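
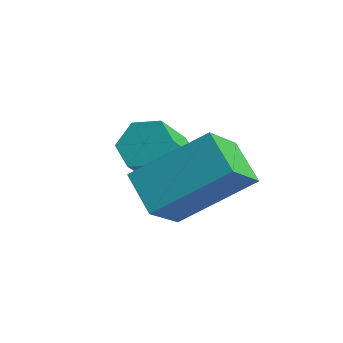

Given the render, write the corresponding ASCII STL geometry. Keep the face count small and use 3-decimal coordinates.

solid 
facet normal -0.017 0.589 -0.808
outer loop
vertex 0.015 0.699 -0.287
vertex -0.582 0.383 -0.505
vertex -0.617 0.955 -0.087
endloop
endfacet
facet normal 0.457 0.723 0.518
outer loop
vertex 0.015 0.699 -0.287
vertex -0.617 0.955 -0.087
vertex 0.039 -0.126 0.844
endloop
endfacet
facet normal 0.457 0.723 0.518
outer loop
vertex 0.039 -0.126 0.844
vertex -0.617 0.955 -0.087
vertex -0.593 0.13 1.044
endloop
endfacet
facet normal 0.017 -0.590 0.808
outer loop
vertex 0.039 -0.126 0.844
vertex -0.593 0.13 1.044
vertex -0.558 -0.443 0.625
endloop
endfacet
facet normal -0.018 0.589 -0.808
outer loop
vertex -0.617 0.955 -0.087
vertex -0.582 0.383 -0.505
vertex -1.213 0.638 -0.305
endloop
endfacet
facet normal -0.542 0.673 0.503
outer loop
vertex -0.617 0.955 -0.087
vertex -1.213 0.638 -0.305
vertex -0.593 0.13 1.044
endloop
endfacet
facet normal -0.542 0.673 0.503
outer loop
vertex -0.593 0.13 1.044
vertex -1.213 0.638 -0.305
vertex -1.19 -0.187 0.825
endloop
endfacet
facet normal 0.017 -0.590 0.808
outer loop
vertex -0.593 0.13 1.044
vertex -1.19 -0.187 0.825
vertex -0.558 -0.443 0.625
endloop
endfacet
facet normal -0.017 0.590 -0.807
outer loop
vertex -1.213 0.638 -0.305
vertex -0.582 0.383 -0.505
vertex -1.179 0.066 -0.724
endloop
endfacet
facet normal -0.999 -0.048 -0.015
outer loop
vertex -1.213 0.638 -0.305
vertex -1.179 0.066 -0.724
vertex -1.19 -0.187 0.825
endloop
endfacet
facet normal -0.999 -0.050 -0.015
outer loop
vertex -1.19 -0.187 0.825
vertex -1.179 0.066 -0.724
vertex -1.155 -0.759 0.407
endloop
endfacet
facet normal 0.017 -0.589 0.808
outer loop
vertex -1.19 -0.187 0.825
vertex -1.155 -0.759 0.407
vertex -0.558 -0.443 0.625
endloop
endfacet
facet normal -0.017 0.590 -0.808
outer loop
vertex -1.179 0.066 -0.724
vertex -0.582 0.383 -0.505
vertex -0.547 -0.19 -0.924
endloop
endfacet
facet normal -0.457 -0.723 -0.518
outer loop
vertex -1.179 0.066 -0.724
vertex -0.547 -0.19 -0.924
vertex -1.155 -0.759 0.407
endloop
endfacet
facet normal -0.457 -0.723 -0.518
outer loop
vertex -1.155 -0.759 0.407
vertex -0.547 -0.19 -0.924
vertex -0.523 -1.015 0.207
endloop
endfacet
facet normal 0.017 -0.589 0.808
outer loop
vertex -1.155 -0.759 0.407
vertex -0.523 -1.015 0.207
vertex -0.558 -0.443 0.625
endloop
endfacet
facet normal -0.017 0.590 -0.808
outer loop
vertex -0.547 -0.19 -0.924
vertex -0.582 0.383 -0.505
vertex 0.05 0.127 -0.705
endloop
endfacet
facet normal 0.542 -0.673 -0.503
outer loop
vertex -0.547 -0.19 -0.924
vertex 0.05 0.127 -0.705
vertex -0.523 -1.015 0.207
endloop
endfacet
facet normal 0.542 -0.673 -0.503
outer loop
vertex -0.523 -1.015 0.207
vertex 0.05 0.127 -0.705
vertex 0.073 -0.698 0.425
endloop
endfacet
facet normal 0.018 -0.589 0.808
outer loop
vertex -0.523 -1.015 0.207
vertex 0.073 -0.698 0.425
vertex -0.558 -0.443 0.625
endloop
endfacet
facet normal -0.017 0.589 -0.808
outer loop
vertex 0.05 0.127 -0.705
vertex -0.582 0.383 -0.505
vertex 0.015 0.699 -0.287
endloop
endfacet
facet normal 0.999 0.050 0.016
outer loop
vertex 0.05 0.127 -0.705
vertex 0.015 0.699 -0.287
vertex 0.073 -0.698 0.425
endloop
endfacet
facet normal 0.999 0.049 0.014
outer loop
vertex 0.073 -0.698 0.425
vertex 0.015 0.699 -0.287
vertex 0.039 -0.126 0.844
endloop
endfacet
facet normal 0.017 -0.590 0.807
outer loop
vertex 0.073 -0.698 0.425
vertex 0.039 -0.126 0.844
vertex -0.558 -0.443 0.625
endloop
endfacet
facet normal -0.506 -0.665 -0.549
outer loop
vertex 1.34 -2.267 0.593
vertex 0.355 -1.908 1.067
vertex 1.181 -1.228 -0.52
endloop
endfacet
facet normal 0.856 -0.311 -0.413
outer loop
vertex 2.245 0.168 0.633
vertex 1.34 -2.267 0.593
vertex 1.181 -1.228 -0.52
endloop
endfacet
facet normal -0.507 -0.665 -0.549
outer loop
vertex 1.181 -1.228 -0.52
vertex 0.355 -1.908 1.067
vertex 0.197 -0.87 -0.045
endloop
endfacet
facet normal -0.104 0.679 -0.727
outer loop
vertex 0.197 -0.87 -0.045
vertex 2.245 0.168 0.633
vertex 1.181 -1.228 -0.52
endloop
endfacet
facet normal 0.103 -0.679 0.727
outer loop
vertex 1.34 -2.267 0.593
vertex 1.419 -0.512 2.22
vertex 0.355 -1.908 1.067
endloop
endfacet
facet normal 0.856 -0.311 -0.412
outer loop
vertex 2.403 -0.87 1.745
vertex 1.34 -2.267 0.593
vertex 2.245 0.168 0.633
endloop
endfacet
facet normal 0.104 -0.679 0.727
outer loop
vertex 2.403 -0.87 1.745
vertex 1.419 -0.512 2.22
vertex 1.34 -2.267 0.593
endloop
endfacet
facet normal -0.856 0.312 0.413
outer loop
vertex 0.355 -1.908 1.067
vertex 1.419 -0.512 2.22
vertex 0.197 -0.87 -0.045
endloop
endfacet
facet normal -0.103 0.678 -0.728
outer loop
vertex 1.26 0.527 1.107
vertex 2.245 0.168 0.633
vertex 0.197 -0.87 -0.045
endloop
endfacet
facet normal -0.856 0.311 0.413
outer loop
vertex 0.197 -0.87 -0.045
vertex 1.419 -0.512 2.22
vertex 1.26 0.527 1.107
endloop
endfacet
facet normal 0.506 0.665 0.549
outer loop
vertex 1.26 0.527 1.107
vertex 2.403 -0.87 1.745
vertex 2.245 0.168 0.633
endloop
endfacet
facet normal 0.507 0.665 0.548
outer loop
vertex 1.419 -0.512 2.22
vertex 2.403 -0.87 1.745
vertex 1.26 0.527 1.107
endloop
endfacet

endsolid


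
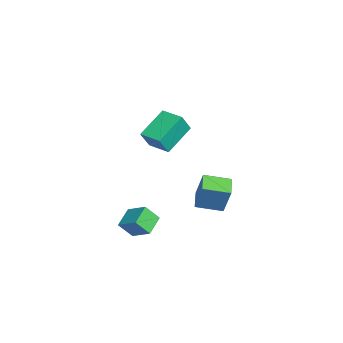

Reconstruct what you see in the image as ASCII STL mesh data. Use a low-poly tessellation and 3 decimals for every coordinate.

solid 
facet normal -0.599 -0.631 -0.494
outer loop
vertex 0.202 -1.321 -3.323
vertex -0.79 -0.773 -2.819
vertex 0.159 -0.6 -4.192
endloop
endfacet
facet normal 0.800 -0.442 -0.406
outer loop
vertex 0.95 0.233 -3.541
vertex 0.202 -1.321 -3.323
vertex 0.159 -0.6 -4.192
endloop
endfacet
facet normal -0.599 -0.631 -0.494
outer loop
vertex 0.159 -0.6 -4.192
vertex -0.79 -0.773 -2.819
vertex -0.833 -0.052 -3.688
endloop
endfacet
facet normal -0.039 0.638 -0.769
outer loop
vertex -0.833 -0.052 -3.688
vertex 0.95 0.233 -3.541
vertex 0.159 -0.6 -4.192
endloop
endfacet
facet normal 0.039 -0.638 0.769
outer loop
vertex 0.202 -1.321 -3.323
vertex 0.001 0.06 -2.168
vertex -0.79 -0.773 -2.819
endloop
endfacet
facet normal 0.800 -0.442 -0.406
outer loop
vertex 0.993 -0.488 -2.672
vertex 0.202 -1.321 -3.323
vertex 0.95 0.233 -3.541
endloop
endfacet
facet normal 0.039 -0.638 0.769
outer loop
vertex 0.993 -0.488 -2.672
vertex 0.001 0.06 -2.168
vertex 0.202 -1.321 -3.323
endloop
endfacet
facet normal -0.800 0.442 0.406
outer loop
vertex -0.79 -0.773 -2.819
vertex 0.001 0.06 -2.168
vertex -0.833 -0.052 -3.688
endloop
endfacet
facet normal -0.039 0.638 -0.769
outer loop
vertex -0.042 0.781 -3.037
vertex 0.95 0.233 -3.541
vertex -0.833 -0.052 -3.688
endloop
endfacet
facet normal -0.800 0.442 0.406
outer loop
vertex -0.833 -0.052 -3.688
vertex 0.001 0.06 -2.168
vertex -0.042 0.781 -3.037
endloop
endfacet
facet normal 0.599 0.631 0.494
outer loop
vertex -0.042 0.781 -3.037
vertex 0.993 -0.488 -2.672
vertex 0.95 0.233 -3.541
endloop
endfacet
facet normal 0.599 0.631 0.494
outer loop
vertex 0.001 0.06 -2.168
vertex 0.993 -0.488 -2.672
vertex -0.042 0.781 -3.037
endloop
endfacet
facet normal -0.957 0.116 0.267
outer loop
vertex -2.86 3.212 -1.67
vertex -2.772 4.693 -2.001
vertex -3.365 2.87 -3.331
endloop
endfacet
facet normal -0.058 -0.974 0.218
outer loop
vertex -2.188 2.727 -3.659
vertex -2.86 3.212 -1.67
vertex -3.365 2.87 -3.331
endloop
endfacet
facet normal -0.957 0.116 0.267
outer loop
vertex -3.365 2.87 -3.331
vertex -2.772 4.693 -2.001
vertex -3.277 4.351 -3.662
endloop
endfacet
facet normal -0.285 -0.193 -0.939
outer loop
vertex -3.277 4.351 -3.662
vertex -2.188 2.727 -3.659
vertex -3.365 2.87 -3.331
endloop
endfacet
facet normal 0.285 0.193 0.939
outer loop
vertex -2.86 3.212 -1.67
vertex -1.595 4.55 -2.329
vertex -2.772 4.693 -2.001
endloop
endfacet
facet normal -0.058 -0.974 0.218
outer loop
vertex -1.683 3.069 -1.998
vertex -2.86 3.212 -1.67
vertex -2.188 2.727 -3.659
endloop
endfacet
facet normal 0.285 0.193 0.939
outer loop
vertex -1.683 3.069 -1.998
vertex -1.595 4.55 -2.329
vertex -2.86 3.212 -1.67
endloop
endfacet
facet normal 0.058 0.974 -0.218
outer loop
vertex -2.772 4.693 -2.001
vertex -1.595 4.55 -2.329
vertex -3.277 4.351 -3.662
endloop
endfacet
facet normal -0.285 -0.193 -0.939
outer loop
vertex -2.1 4.208 -3.99
vertex -2.188 2.727 -3.659
vertex -3.277 4.351 -3.662
endloop
endfacet
facet normal 0.058 0.974 -0.218
outer loop
vertex -3.277 4.351 -3.662
vertex -1.595 4.55 -2.329
vertex -2.1 4.208 -3.99
endloop
endfacet
facet normal 0.957 -0.116 -0.267
outer loop
vertex -2.1 4.208 -3.99
vertex -1.683 3.069 -1.998
vertex -2.188 2.727 -3.659
endloop
endfacet
facet normal 0.957 -0.116 -0.267
outer loop
vertex -1.595 4.55 -2.329
vertex -1.683 3.069 -1.998
vertex -2.1 4.208 -3.99
endloop
endfacet
facet normal -0.714 -0.700 0.008
outer loop
vertex -0.892 1.005 4.259
vertex -1.357 1.467 3.206
vertex 0.244 -0.164 3.244
endloop
endfacet
facet normal 0.375 -0.372 0.849
outer loop
vertex 1.157 0.733 3.234
vertex -0.892 1.005 4.259
vertex 0.244 -0.164 3.244
endloop
endfacet
facet normal -0.714 -0.700 0.008
outer loop
vertex 0.244 -0.164 3.244
vertex -1.357 1.467 3.206
vertex -0.221 0.298 2.191
endloop
endfacet
facet normal 0.592 -0.608 -0.528
outer loop
vertex -0.221 0.298 2.191
vertex 1.157 0.733 3.234
vertex 0.244 -0.164 3.244
endloop
endfacet
facet normal -0.592 0.608 0.528
outer loop
vertex -0.892 1.005 4.259
vertex -0.444 2.364 3.196
vertex -1.357 1.467 3.206
endloop
endfacet
facet normal 0.375 -0.372 0.849
outer loop
vertex 0.021 1.902 4.249
vertex -0.892 1.005 4.259
vertex 1.157 0.733 3.234
endloop
endfacet
facet normal -0.592 0.608 0.528
outer loop
vertex 0.021 1.902 4.249
vertex -0.444 2.364 3.196
vertex -0.892 1.005 4.259
endloop
endfacet
facet normal -0.375 0.372 -0.849
outer loop
vertex -1.357 1.467 3.206
vertex -0.444 2.364 3.196
vertex -0.221 0.298 2.191
endloop
endfacet
facet normal 0.592 -0.608 -0.528
outer loop
vertex 0.692 1.195 2.181
vertex 1.157 0.733 3.234
vertex -0.221 0.298 2.191
endloop
endfacet
facet normal -0.375 0.372 -0.849
outer loop
vertex -0.221 0.298 2.191
vertex -0.444 2.364 3.196
vertex 0.692 1.195 2.181
endloop
endfacet
facet normal 0.714 0.700 -0.008
outer loop
vertex 0.692 1.195 2.181
vertex 0.021 1.902 4.249
vertex 1.157 0.733 3.234
endloop
endfacet
facet normal 0.714 0.700 -0.008
outer loop
vertex -0.444 2.364 3.196
vertex 0.021 1.902 4.249
vertex 0.692 1.195 2.181
endloop
endfacet

endsolid


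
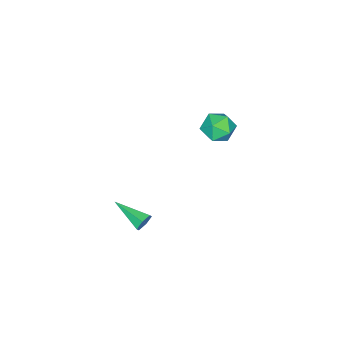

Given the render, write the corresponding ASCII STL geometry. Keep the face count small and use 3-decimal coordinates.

solid 
facet normal 0.039 0.960 -0.278
outer loop
vertex 3.334 3.919 -4.247
vertex 3.086 4.068 -3.767
vertex 3.644 4.037 -3.795
endloop
endfacet
facet normal 0.795 -0.422 -0.435
outer loop
vertex 3.334 3.919 -4.247
vertex 3.644 4.037 -3.795
vertex 3.014 2.292 -3.253
endloop
endfacet
facet normal 0.039 0.960 -0.278
outer loop
vertex 3.644 4.037 -3.795
vertex 3.086 4.068 -3.767
vertex 3.396 4.186 -3.316
endloop
endfacet
facet normal 0.856 -0.156 0.492
outer loop
vertex 3.644 4.037 -3.795
vertex 3.396 4.186 -3.316
vertex 3.014 2.292 -3.253
endloop
endfacet
facet normal 0.039 0.960 -0.278
outer loop
vertex 3.396 4.186 -3.316
vertex 3.086 4.068 -3.767
vertex 2.837 4.217 -3.288
endloop
endfacet
facet normal 0.051 0.023 0.998
outer loop
vertex 3.396 4.186 -3.316
vertex 2.837 4.217 -3.288
vertex 3.014 2.292 -3.253
endloop
endfacet
facet normal 0.038 0.960 -0.279
outer loop
vertex 2.837 4.217 -3.288
vertex 3.086 4.068 -3.767
vertex 2.527 4.098 -3.739
endloop
endfacet
facet normal -0.814 -0.064 0.577
outer loop
vertex 2.837 4.217 -3.288
vertex 2.527 4.098 -3.739
vertex 3.014 2.292 -3.253
endloop
endfacet
facet normal 0.038 0.960 -0.278
outer loop
vertex 2.527 4.098 -3.739
vertex 3.086 4.068 -3.767
vertex 2.776 3.949 -4.219
endloop
endfacet
facet normal -0.876 -0.331 -0.352
outer loop
vertex 2.527 4.098 -3.739
vertex 2.776 3.949 -4.219
vertex 3.014 2.292 -3.253
endloop
endfacet
facet normal 0.038 0.960 -0.278
outer loop
vertex 2.776 3.949 -4.219
vertex 3.086 4.068 -3.767
vertex 3.334 3.919 -4.247
endloop
endfacet
facet normal -0.070 -0.510 -0.857
outer loop
vertex 2.776 3.949 -4.219
vertex 3.334 3.919 -4.247
vertex 3.014 2.292 -3.253
endloop
endfacet
facet normal -0.310 0.834 0.456
outer loop
vertex -4.229 4.415 -2.048
vertex -3.889 4.076 -1.196
vertex -3.31 4.608 -1.776
endloop
endfacet
facet normal -0.137 0.965 -0.223
outer loop
vertex -4.229 4.415 -2.048
vertex -3.31 4.608 -1.776
vertex -3.504 4.366 -2.703
endloop
endfacet
facet normal -0.540 0.548 -0.639
outer loop
vertex -4.229 4.415 -2.048
vertex -3.504 4.366 -2.703
vertex -4.205 3.683 -2.696
endloop
endfacet
facet normal -0.963 0.159 -0.215
outer loop
vertex -4.229 4.415 -2.048
vertex -4.205 3.683 -2.696
vertex -4.443 3.504 -1.764
endloop
endfacet
facet normal -0.821 0.337 0.461
outer loop
vertex -4.229 4.415 -2.048
vertex -4.443 3.504 -1.764
vertex -3.889 4.076 -1.196
endloop
endfacet
facet normal 0.545 0.776 -0.317
outer loop
vertex -3.504 4.366 -2.703
vertex -3.31 4.608 -1.776
vertex -2.717 3.996 -2.256
endloop
endfacet
facet normal 0.264 0.565 0.782
outer loop
vertex -3.31 4.608 -1.776
vertex -3.889 4.076 -1.196
vertex -2.955 3.817 -1.324
endloop
endfacet
facet normal -0.562 -0.241 0.791
outer loop
vertex -3.889 4.076 -1.196
vertex -4.443 3.504 -1.764
vertex -3.656 3.134 -1.317
endloop
endfacet
facet normal -0.792 -0.529 -0.304
outer loop
vertex -4.443 3.504 -1.764
vertex -4.205 3.683 -2.696
vertex -3.85 2.892 -2.244
endloop
endfacet
facet normal -0.108 0.100 -0.989
outer loop
vertex -4.205 3.683 -2.696
vertex -3.504 4.366 -2.703
vertex -3.271 3.424 -2.824
endloop
endfacet
facet normal 0.963 -0.159 0.215
outer loop
vertex -2.931 3.085 -1.972
vertex -2.717 3.996 -2.256
vertex -2.955 3.817 -1.324
endloop
endfacet
facet normal 0.540 -0.548 0.639
outer loop
vertex -2.931 3.085 -1.972
vertex -2.955 3.817 -1.324
vertex -3.656 3.134 -1.317
endloop
endfacet
facet normal 0.137 -0.965 0.223
outer loop
vertex -2.931 3.085 -1.972
vertex -3.656 3.134 -1.317
vertex -3.85 2.892 -2.244
endloop
endfacet
facet normal 0.310 -0.834 -0.456
outer loop
vertex -2.931 3.085 -1.972
vertex -3.85 2.892 -2.244
vertex -3.271 3.424 -2.824
endloop
endfacet
facet normal 0.821 -0.337 -0.461
outer loop
vertex -2.931 3.085 -1.972
vertex -3.271 3.424 -2.824
vertex -2.717 3.996 -2.256
endloop
endfacet
facet normal 0.792 0.529 0.304
outer loop
vertex -2.955 3.817 -1.324
vertex -2.717 3.996 -2.256
vertex -3.31 4.608 -1.776
endloop
endfacet
facet normal 0.108 -0.100 0.989
outer loop
vertex -3.656 3.134 -1.317
vertex -2.955 3.817 -1.324
vertex -3.889 4.076 -1.196
endloop
endfacet
facet normal -0.545 -0.776 0.317
outer loop
vertex -3.85 2.892 -2.244
vertex -3.656 3.134 -1.317
vertex -4.443 3.504 -1.764
endloop
endfacet
facet normal -0.264 -0.565 -0.782
outer loop
vertex -3.271 3.424 -2.824
vertex -3.85 2.892 -2.244
vertex -4.205 3.683 -2.696
endloop
endfacet
facet normal 0.562 0.241 -0.791
outer loop
vertex -2.717 3.996 -2.256
vertex -3.271 3.424 -2.824
vertex -3.504 4.366 -2.703
endloop
endfacet

endsolid


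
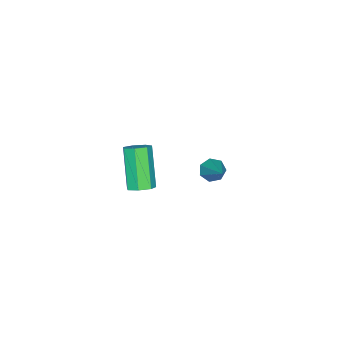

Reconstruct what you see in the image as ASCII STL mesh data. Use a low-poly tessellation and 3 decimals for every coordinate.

solid 
facet normal -0.583 -0.558 -0.590
outer loop
vertex -2.237 -0.664 -2.945
vertex -2.647 -0.723 -2.484
vertex -2.62 -0.287 -2.923
endloop
endfacet
facet normal 0.539 0.583 -0.608
outer loop
vertex -2.237 -0.664 -2.945
vertex -2.62 -0.287 -2.923
vertex -1.533 0.343 -1.356
endloop
endfacet
facet normal -0.584 -0.558 -0.590
outer loop
vertex -2.62 -0.287 -2.923
vertex -2.647 -0.723 -2.484
vertex -3.023 -0.238 -2.57
endloop
endfacet
facet normal -0.136 0.948 -0.287
outer loop
vertex -2.62 -0.287 -2.923
vertex -3.023 -0.238 -2.57
vertex -1.533 0.343 -1.356
endloop
endfacet
facet normal -0.584 -0.557 -0.590
outer loop
vertex -3.023 -0.238 -2.57
vertex -2.647 -0.723 -2.484
vertex -3.143 -0.555 -2.152
endloop
endfacet
facet normal -0.586 0.718 0.376
outer loop
vertex -3.023 -0.238 -2.57
vertex -3.143 -0.555 -2.152
vertex -1.533 0.343 -1.356
endloop
endfacet
facet normal -0.584 -0.558 -0.590
outer loop
vertex -3.143 -0.555 -2.152
vertex -2.647 -0.723 -2.484
vertex -2.889 -0.998 -1.984
endloop
endfacet
facet normal -0.471 0.064 0.880
outer loop
vertex -3.143 -0.555 -2.152
vertex -2.889 -0.998 -1.984
vertex -1.533 0.343 -1.356
endloop
endfacet
facet normal -0.584 -0.558 -0.590
outer loop
vertex -2.889 -0.998 -1.984
vertex -2.647 -0.723 -2.484
vertex -2.453 -1.235 -2.192
endloop
endfacet
facet normal 0.121 -0.519 0.846
outer loop
vertex -2.889 -0.998 -1.984
vertex -2.453 -1.235 -2.192
vertex -1.533 0.343 -1.356
endloop
endfacet
facet normal -0.582 -0.558 -0.591
outer loop
vertex -2.453 -1.235 -2.192
vertex -2.647 -0.723 -2.484
vertex -2.162 -1.086 -2.619
endloop
endfacet
facet normal 0.746 -0.594 0.301
outer loop
vertex -2.453 -1.235 -2.192
vertex -2.162 -1.086 -2.619
vertex -1.533 0.343 -1.356
endloop
endfacet
facet normal -0.583 -0.559 -0.590
outer loop
vertex -2.162 -1.086 -2.619
vertex -2.647 -0.723 -2.484
vertex -2.237 -0.664 -2.945
endloop
endfacet
facet normal 0.932 -0.103 -0.348
outer loop
vertex -2.162 -1.086 -2.619
vertex -2.237 -0.664 -2.945
vertex -1.533 0.343 -1.356
endloop
endfacet
facet normal 0.453 0.348 -0.821
outer loop
vertex 3.87 -0.653 1.568
vertex 3.389 -0.819 1.232
vertex 3.49 -0.288 1.513
endloop
endfacet
facet normal 0.529 0.636 0.562
outer loop
vertex 3.87 -0.653 1.568
vertex 3.49 -0.288 1.513
vertex 2.951 -1.354 3.225
endloop
endfacet
facet normal 0.530 0.635 0.562
outer loop
vertex 2.951 -1.354 3.225
vertex 3.49 -0.288 1.513
vertex 2.572 -0.989 3.17
endloop
endfacet
facet normal -0.454 -0.348 0.820
outer loop
vertex 2.951 -1.354 3.225
vertex 2.572 -0.989 3.17
vertex 2.471 -1.521 2.888
endloop
endfacet
facet normal 0.456 0.347 -0.820
outer loop
vertex 3.49 -0.288 1.513
vertex 3.389 -0.819 1.232
vertex 3.035 -0.323 1.245
endloop
endfacet
facet normal -0.230 0.935 0.268
outer loop
vertex 3.49 -0.288 1.513
vertex 3.035 -0.323 1.245
vertex 2.572 -0.989 3.17
endloop
endfacet
facet normal -0.230 0.935 0.268
outer loop
vertex 2.572 -0.989 3.17
vertex 3.035 -0.323 1.245
vertex 2.117 -1.024 2.902
endloop
endfacet
facet normal -0.456 -0.348 0.819
outer loop
vertex 2.572 -0.989 3.17
vertex 2.117 -1.024 2.902
vertex 2.471 -1.521 2.888
endloop
endfacet
facet normal 0.455 0.346 -0.821
outer loop
vertex 3.035 -0.323 1.245
vertex 3.389 -0.819 1.232
vertex 2.846 -0.732 0.968
endloop
endfacet
facet normal -0.816 0.531 -0.227
outer loop
vertex 3.035 -0.323 1.245
vertex 2.846 -0.732 0.968
vertex 2.117 -1.024 2.902
endloop
endfacet
facet normal -0.816 0.532 -0.227
outer loop
vertex 2.117 -1.024 2.902
vertex 2.846 -0.732 0.968
vertex 1.928 -1.433 2.624
endloop
endfacet
facet normal -0.455 -0.347 0.820
outer loop
vertex 2.117 -1.024 2.902
vertex 1.928 -1.433 2.624
vertex 2.471 -1.521 2.888
endloop
endfacet
facet normal 0.454 0.347 -0.820
outer loop
vertex 2.846 -0.732 0.968
vertex 3.389 -0.819 1.232
vertex 3.066 -1.207 0.889
endloop
endfacet
facet normal -0.788 -0.273 -0.552
outer loop
vertex 2.846 -0.732 0.968
vertex 3.066 -1.207 0.889
vertex 1.928 -1.433 2.624
endloop
endfacet
facet normal -0.788 -0.273 -0.552
outer loop
vertex 1.928 -1.433 2.624
vertex 3.066 -1.207 0.889
vertex 2.148 -1.908 2.545
endloop
endfacet
facet normal -0.455 -0.347 0.820
outer loop
vertex 1.928 -1.433 2.624
vertex 2.148 -1.908 2.545
vertex 2.471 -1.521 2.888
endloop
endfacet
facet normal 0.454 0.348 -0.821
outer loop
vertex 3.066 -1.207 0.889
vertex 3.389 -0.819 1.232
vertex 3.53 -1.39 1.068
endloop
endfacet
facet normal -0.166 -0.872 -0.461
outer loop
vertex 3.066 -1.207 0.889
vertex 3.53 -1.39 1.068
vertex 2.148 -1.908 2.545
endloop
endfacet
facet normal -0.166 -0.872 -0.461
outer loop
vertex 2.148 -1.908 2.545
vertex 3.53 -1.39 1.068
vertex 2.611 -2.091 2.725
endloop
endfacet
facet normal -0.456 -0.346 0.820
outer loop
vertex 2.148 -1.908 2.545
vertex 2.611 -2.091 2.725
vertex 2.471 -1.521 2.888
endloop
endfacet
facet normal 0.454 0.348 -0.821
outer loop
vertex 3.53 -1.39 1.068
vertex 3.389 -0.819 1.232
vertex 3.887 -1.143 1.37
endloop
endfacet
facet normal 0.581 -0.813 -0.022
outer loop
vertex 3.53 -1.39 1.068
vertex 3.887 -1.143 1.37
vertex 2.611 -2.091 2.725
endloop
endfacet
facet normal 0.580 -0.814 -0.024
outer loop
vertex 2.611 -2.091 2.725
vertex 3.887 -1.143 1.37
vertex 2.969 -1.845 3.027
endloop
endfacet
facet normal -0.454 -0.346 0.821
outer loop
vertex 2.611 -2.091 2.725
vertex 2.969 -1.845 3.027
vertex 2.471 -1.521 2.888
endloop
endfacet
facet normal 0.453 0.347 -0.821
outer loop
vertex 3.887 -1.143 1.37
vertex 3.389 -0.819 1.232
vertex 3.87 -0.653 1.568
endloop
endfacet
facet normal 0.890 -0.144 0.432
outer loop
vertex 3.887 -1.143 1.37
vertex 3.87 -0.653 1.568
vertex 2.969 -1.845 3.027
endloop
endfacet
facet normal 0.890 -0.142 0.433
outer loop
vertex 2.969 -1.845 3.027
vertex 3.87 -0.653 1.568
vertex 2.951 -1.354 3.225
endloop
endfacet
facet normal -0.455 -0.347 0.820
outer loop
vertex 2.969 -1.845 3.027
vertex 2.951 -1.354 3.225
vertex 2.471 -1.521 2.888
endloop
endfacet

endsolid


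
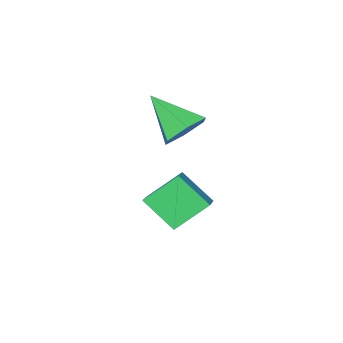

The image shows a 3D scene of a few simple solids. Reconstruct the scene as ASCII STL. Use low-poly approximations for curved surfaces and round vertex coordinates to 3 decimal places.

solid 
facet normal -0.218 0.742 -0.634
outer loop
vertex 2.906 0.061 1.592
vertex 2.519 -0.587 0.967
vertex 1.955 -0.168 1.651
endloop
endfacet
facet normal -0.011 0.293 0.956
outer loop
vertex 2.906 0.061 1.592
vertex 1.955 -0.168 1.651
vertex 2.961 -2.093 2.253
endloop
endfacet
facet normal -0.217 0.742 -0.634
outer loop
vertex 1.955 -0.168 1.651
vertex 2.519 -0.587 0.967
vertex 1.568 -0.816 1.025
endloop
endfacet
facet normal -0.739 -0.184 0.648
outer loop
vertex 1.955 -0.168 1.651
vertex 1.568 -0.816 1.025
vertex 2.961 -2.093 2.253
endloop
endfacet
facet normal -0.217 0.743 -0.633
outer loop
vertex 1.568 -0.816 1.025
vertex 2.519 -0.587 0.967
vertex 2.132 -1.234 0.341
endloop
endfacet
facet normal -0.643 -0.763 -0.064
outer loop
vertex 1.568 -0.816 1.025
vertex 2.132 -1.234 0.341
vertex 2.961 -2.093 2.253
endloop
endfacet
facet normal -0.217 0.743 -0.633
outer loop
vertex 2.132 -1.234 0.341
vertex 2.519 -0.587 0.967
vertex 3.083 -1.005 0.283
endloop
endfacet
facet normal 0.180 -0.866 -0.467
outer loop
vertex 2.132 -1.234 0.341
vertex 3.083 -1.005 0.283
vertex 2.961 -2.093 2.253
endloop
endfacet
facet normal -0.219 0.742 -0.634
outer loop
vertex 3.083 -1.005 0.283
vertex 2.519 -0.587 0.967
vertex 3.47 -0.357 0.908
endloop
endfacet
facet normal 0.907 -0.389 -0.159
outer loop
vertex 3.083 -1.005 0.283
vertex 3.47 -0.357 0.908
vertex 2.961 -2.093 2.253
endloop
endfacet
facet normal -0.219 0.742 -0.634
outer loop
vertex 3.47 -0.357 0.908
vertex 2.519 -0.587 0.967
vertex 2.906 0.061 1.592
endloop
endfacet
facet normal 0.811 0.190 0.553
outer loop
vertex 3.47 -0.357 0.908
vertex 2.906 0.061 1.592
vertex 2.961 -2.093 2.253
endloop
endfacet
facet normal -0.724 0.281 0.631
outer loop
vertex 3.1 -0.219 -0.927
vertex 2.577 0.938 -2.042
vertex 2.267 -1.127 -1.479
endloop
endfacet
facet normal 0.309 -0.685 0.660
outer loop
vertex 3.483 -1.598 -2.538
vertex 3.1 -0.219 -0.927
vertex 2.267 -1.127 -1.479
endloop
endfacet
facet normal -0.723 0.281 0.631
outer loop
vertex 2.267 -1.127 -1.479
vertex 2.577 0.938 -2.042
vertex 1.744 0.031 -2.594
endloop
endfacet
facet normal -0.617 -0.672 -0.409
outer loop
vertex 1.744 0.031 -2.594
vertex 3.483 -1.598 -2.538
vertex 2.267 -1.127 -1.479
endloop
endfacet
facet normal 0.617 0.673 0.409
outer loop
vertex 3.1 -0.219 -0.927
vertex 3.793 0.467 -3.101
vertex 2.577 0.938 -2.042
endloop
endfacet
facet normal 0.309 -0.685 0.660
outer loop
vertex 4.316 -0.691 -1.986
vertex 3.1 -0.219 -0.927
vertex 3.483 -1.598 -2.538
endloop
endfacet
facet normal 0.617 0.672 0.409
outer loop
vertex 4.316 -0.691 -1.986
vertex 3.793 0.467 -3.101
vertex 3.1 -0.219 -0.927
endloop
endfacet
facet normal -0.309 0.685 -0.660
outer loop
vertex 2.577 0.938 -2.042
vertex 3.793 0.467 -3.101
vertex 1.744 0.031 -2.594
endloop
endfacet
facet normal -0.617 -0.673 -0.409
outer loop
vertex 2.96 -0.441 -3.653
vertex 3.483 -1.598 -2.538
vertex 1.744 0.031 -2.594
endloop
endfacet
facet normal -0.309 0.685 -0.660
outer loop
vertex 1.744 0.031 -2.594
vertex 3.793 0.467 -3.101
vertex 2.96 -0.441 -3.653
endloop
endfacet
facet normal 0.724 -0.281 -0.631
outer loop
vertex 2.96 -0.441 -3.653
vertex 4.316 -0.691 -1.986
vertex 3.483 -1.598 -2.538
endloop
endfacet
facet normal 0.724 -0.280 -0.631
outer loop
vertex 3.793 0.467 -3.101
vertex 4.316 -0.691 -1.986
vertex 2.96 -0.441 -3.653
endloop
endfacet

endsolid


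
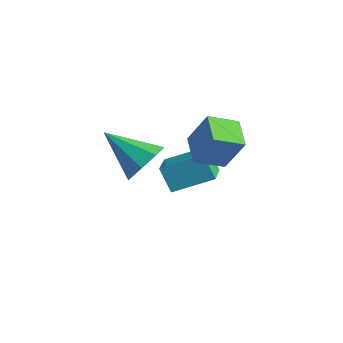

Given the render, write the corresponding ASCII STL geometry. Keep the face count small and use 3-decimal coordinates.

solid 
facet normal 0.805 0.258 -0.535
outer loop
vertex -0.496 -1.864 4.109
vertex -1.089 -1.808 3.244
vertex -0.806 -1.131 3.996
endloop
endfacet
facet normal 0.087 0.188 0.978
outer loop
vertex -0.496 -1.864 4.109
vertex -0.806 -1.131 3.996
vertex -2.851 -2.372 4.416
endloop
endfacet
facet normal 0.805 0.257 -0.534
outer loop
vertex -0.806 -1.131 3.996
vertex -1.089 -1.808 3.244
vertex -1.281 -0.795 3.442
endloop
endfacet
facet normal -0.284 0.692 0.663
outer loop
vertex -0.806 -1.131 3.996
vertex -1.281 -0.795 3.442
vertex -2.851 -2.372 4.416
endloop
endfacet
facet normal 0.805 0.257 -0.535
outer loop
vertex -1.281 -0.795 3.442
vertex -1.089 -1.808 3.244
vertex -1.644 -1.052 2.772
endloop
endfacet
facet normal -0.678 0.729 0.088
outer loop
vertex -1.281 -0.795 3.442
vertex -1.644 -1.052 2.772
vertex -2.851 -2.372 4.416
endloop
endfacet
facet normal 0.805 0.257 -0.534
outer loop
vertex -1.644 -1.052 2.772
vertex -1.089 -1.808 3.244
vertex -1.681 -1.752 2.379
endloop
endfacet
facet normal -0.867 0.278 -0.413
outer loop
vertex -1.644 -1.052 2.772
vertex -1.681 -1.752 2.379
vertex -2.851 -2.372 4.416
endloop
endfacet
facet normal 0.805 0.256 -0.535
outer loop
vertex -1.681 -1.752 2.379
vertex -1.089 -1.808 3.244
vertex -1.372 -2.485 2.493
endloop
endfacet
facet normal -0.739 -0.396 -0.545
outer loop
vertex -1.681 -1.752 2.379
vertex -1.372 -2.485 2.493
vertex -2.851 -2.372 4.416
endloop
endfacet
facet normal 0.805 0.257 -0.535
outer loop
vertex -1.372 -2.485 2.493
vertex -1.089 -1.808 3.244
vertex -0.896 -2.822 3.047
endloop
endfacet
facet normal -0.369 -0.900 -0.231
outer loop
vertex -1.372 -2.485 2.493
vertex -0.896 -2.822 3.047
vertex -2.851 -2.372 4.416
endloop
endfacet
facet normal 0.804 0.257 -0.536
outer loop
vertex -0.896 -2.822 3.047
vertex -1.089 -1.808 3.244
vertex -0.533 -2.564 3.716
endloop
endfacet
facet normal 0.027 -0.938 0.347
outer loop
vertex -0.896 -2.822 3.047
vertex -0.533 -2.564 3.716
vertex -2.851 -2.372 4.416
endloop
endfacet
facet normal 0.805 0.258 -0.535
outer loop
vertex -0.533 -2.564 3.716
vertex -1.089 -1.808 3.244
vertex -0.496 -1.864 4.109
endloop
endfacet
facet normal 0.215 -0.487 0.847
outer loop
vertex -0.533 -2.564 3.716
vertex -0.496 -1.864 4.109
vertex -2.851 -2.372 4.416
endloop
endfacet
facet normal -0.792 0.554 0.257
outer loop
vertex -0.856 1.213 4.587
vertex -0.246 2.344 4.031
vertex -1.599 0.862 3.054
endloop
endfacet
facet normal -0.436 -0.808 0.396
outer loop
vertex -0.474 0.076 2.689
vertex -0.856 1.213 4.587
vertex -1.599 0.862 3.054
endloop
endfacet
facet normal -0.792 0.554 0.257
outer loop
vertex -1.599 0.862 3.054
vertex -0.246 2.344 4.031
vertex -0.989 1.993 2.498
endloop
endfacet
facet normal -0.427 -0.203 -0.881
outer loop
vertex -0.989 1.993 2.498
vertex -0.474 0.076 2.689
vertex -1.599 0.862 3.054
endloop
endfacet
facet normal 0.427 0.203 0.881
outer loop
vertex -0.856 1.213 4.587
vertex 0.879 1.558 3.666
vertex -0.246 2.344 4.031
endloop
endfacet
facet normal -0.436 -0.808 0.396
outer loop
vertex 0.269 0.427 4.222
vertex -0.856 1.213 4.587
vertex -0.474 0.076 2.689
endloop
endfacet
facet normal 0.427 0.203 0.881
outer loop
vertex 0.269 0.427 4.222
vertex 0.879 1.558 3.666
vertex -0.856 1.213 4.587
endloop
endfacet
facet normal 0.436 0.808 -0.396
outer loop
vertex -0.246 2.344 4.031
vertex 0.879 1.558 3.666
vertex -0.989 1.993 2.498
endloop
endfacet
facet normal -0.427 -0.203 -0.881
outer loop
vertex 0.136 1.207 2.133
vertex -0.474 0.076 2.689
vertex -0.989 1.993 2.498
endloop
endfacet
facet normal 0.436 0.808 -0.396
outer loop
vertex -0.989 1.993 2.498
vertex 0.879 1.558 3.666
vertex 0.136 1.207 2.133
endloop
endfacet
facet normal 0.792 -0.554 -0.257
outer loop
vertex 0.136 1.207 2.133
vertex 0.269 0.427 4.222
vertex -0.474 0.076 2.689
endloop
endfacet
facet normal 0.792 -0.554 -0.257
outer loop
vertex 0.879 1.558 3.666
vertex 0.269 0.427 4.222
vertex 0.136 1.207 2.133
endloop
endfacet
facet normal -0.604 -0.695 -0.390
outer loop
vertex -3.526 1.165 0.017
vertex -4.549 2.43 -0.654
vertex -2.822 1.161 -1.064
endloop
endfacet
facet normal 0.581 -0.719 0.381
outer loop
vertex -1.651 2.51 -0.306
vertex -3.526 1.165 0.017
vertex -2.822 1.161 -1.064
endloop
endfacet
facet normal -0.604 -0.695 -0.390
outer loop
vertex -2.822 1.161 -1.064
vertex -4.549 2.43 -0.654
vertex -3.845 2.426 -1.735
endloop
endfacet
facet normal 0.546 -0.003 -0.838
outer loop
vertex -3.845 2.426 -1.735
vertex -1.651 2.51 -0.306
vertex -2.822 1.161 -1.064
endloop
endfacet
facet normal -0.546 0.003 0.838
outer loop
vertex -3.526 1.165 0.017
vertex -3.378 3.779 0.104
vertex -4.549 2.43 -0.654
endloop
endfacet
facet normal 0.581 -0.719 0.381
outer loop
vertex -2.355 2.514 0.775
vertex -3.526 1.165 0.017
vertex -1.651 2.51 -0.306
endloop
endfacet
facet normal -0.546 0.003 0.838
outer loop
vertex -2.355 2.514 0.775
vertex -3.378 3.779 0.104
vertex -3.526 1.165 0.017
endloop
endfacet
facet normal -0.581 0.719 -0.381
outer loop
vertex -4.549 2.43 -0.654
vertex -3.378 3.779 0.104
vertex -3.845 2.426 -1.735
endloop
endfacet
facet normal 0.546 -0.003 -0.838
outer loop
vertex -2.674 3.775 -0.977
vertex -1.651 2.51 -0.306
vertex -3.845 2.426 -1.735
endloop
endfacet
facet normal -0.581 0.719 -0.381
outer loop
vertex -3.845 2.426 -1.735
vertex -3.378 3.779 0.104
vertex -2.674 3.775 -0.977
endloop
endfacet
facet normal 0.604 0.695 0.390
outer loop
vertex -2.674 3.775 -0.977
vertex -2.355 2.514 0.775
vertex -1.651 2.51 -0.306
endloop
endfacet
facet normal 0.604 0.695 0.390
outer loop
vertex -3.378 3.779 0.104
vertex -2.355 2.514 0.775
vertex -2.674 3.775 -0.977
endloop
endfacet

endsolid


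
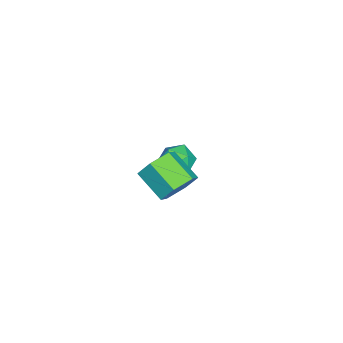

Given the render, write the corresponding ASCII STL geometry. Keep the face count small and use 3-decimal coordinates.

solid 
facet normal -0.837 0.520 0.168
outer loop
vertex -3.351 3.238 -2.315
vertex -3.897 2.438 -2.56
vertex -3.618 2.581 -1.612
endloop
endfacet
facet normal -0.306 0.751 0.585
outer loop
vertex -3.351 3.238 -2.315
vertex -3.618 2.581 -1.612
vertex -2.694 2.961 -1.616
endloop
endfacet
facet normal 0.231 0.959 0.163
outer loop
vertex -3.351 3.238 -2.315
vertex -2.694 2.961 -1.616
vertex -2.403 3.053 -2.568
endloop
endfacet
facet normal 0.030 0.857 -0.514
outer loop
vertex -3.351 3.238 -2.315
vertex -2.403 3.053 -2.568
vertex -3.147 2.73 -3.151
endloop
endfacet
facet normal -0.630 0.586 -0.510
outer loop
vertex -3.351 3.238 -2.315
vertex -3.147 2.73 -3.151
vertex -3.897 2.438 -2.56
endloop
endfacet
facet normal -0.078 0.199 0.977
outer loop
vertex -2.694 2.961 -1.616
vertex -3.618 2.581 -1.612
vertex -2.833 1.99 -1.429
endloop
endfacet
facet normal -0.937 -0.174 0.302
outer loop
vertex -3.618 2.581 -1.612
vertex -3.897 2.438 -2.56
vertex -3.577 1.667 -2.012
endloop
endfacet
facet normal -0.601 -0.067 -0.796
outer loop
vertex -3.897 2.438 -2.56
vertex -3.147 2.73 -3.151
vertex -3.286 1.759 -2.964
endloop
endfacet
facet normal 0.467 0.372 -0.802
outer loop
vertex -3.147 2.73 -3.151
vertex -2.403 3.053 -2.568
vertex -2.362 2.139 -2.968
endloop
endfacet
facet normal 0.791 0.537 0.294
outer loop
vertex -2.403 3.053 -2.568
vertex -2.694 2.961 -1.616
vertex -2.083 2.282 -2.02
endloop
endfacet
facet normal -0.030 -0.857 0.514
outer loop
vertex -2.629 1.482 -2.265
vertex -2.833 1.99 -1.429
vertex -3.577 1.667 -2.012
endloop
endfacet
facet normal -0.231 -0.959 -0.163
outer loop
vertex -2.629 1.482 -2.265
vertex -3.577 1.667 -2.012
vertex -3.286 1.759 -2.964
endloop
endfacet
facet normal 0.306 -0.751 -0.585
outer loop
vertex -2.629 1.482 -2.265
vertex -3.286 1.759 -2.964
vertex -2.362 2.139 -2.968
endloop
endfacet
facet normal 0.837 -0.520 -0.168
outer loop
vertex -2.629 1.482 -2.265
vertex -2.362 2.139 -2.968
vertex -2.083 2.282 -2.02
endloop
endfacet
facet normal 0.630 -0.586 0.510
outer loop
vertex -2.629 1.482 -2.265
vertex -2.083 2.282 -2.02
vertex -2.833 1.99 -1.429
endloop
endfacet
facet normal -0.467 -0.372 0.802
outer loop
vertex -3.577 1.667 -2.012
vertex -2.833 1.99 -1.429
vertex -3.618 2.581 -1.612
endloop
endfacet
facet normal -0.791 -0.537 -0.294
outer loop
vertex -3.286 1.759 -2.964
vertex -3.577 1.667 -2.012
vertex -3.897 2.438 -2.56
endloop
endfacet
facet normal 0.078 -0.199 -0.977
outer loop
vertex -2.362 2.139 -2.968
vertex -3.286 1.759 -2.964
vertex -3.147 2.73 -3.151
endloop
endfacet
facet normal 0.937 0.174 -0.302
outer loop
vertex -2.083 2.282 -2.02
vertex -2.362 2.139 -2.968
vertex -2.403 3.053 -2.568
endloop
endfacet
facet normal 0.601 0.067 0.796
outer loop
vertex -2.833 1.99 -1.429
vertex -2.083 2.282 -2.02
vertex -2.694 2.961 -1.616
endloop
endfacet
facet normal 0.463 0.722 -0.513
outer loop
vertex 3.727 3.769 1.766
vertex 2.909 3.841 1.129
vertex 2.951 4.425 1.989
endloop
endfacet
facet normal 0.479 0.284 0.831
outer loop
vertex 3.727 3.769 1.766
vertex 2.951 4.425 1.989
vertex 2.93 2.526 2.649
endloop
endfacet
facet normal 0.478 0.284 0.831
outer loop
vertex 2.93 2.526 2.649
vertex 2.951 4.425 1.989
vertex 2.154 3.182 2.871
endloop
endfacet
facet normal -0.464 -0.722 0.513
outer loop
vertex 2.93 2.526 2.649
vertex 2.154 3.182 2.871
vertex 2.111 2.599 2.011
endloop
endfacet
facet normal 0.463 0.722 -0.513
outer loop
vertex 2.951 4.425 1.989
vertex 2.909 3.841 1.129
vertex 2.132 4.497 1.351
endloop
endfacet
facet normal -0.408 0.688 0.601
outer loop
vertex 2.951 4.425 1.989
vertex 2.132 4.497 1.351
vertex 2.154 3.182 2.871
endloop
endfacet
facet normal -0.408 0.688 0.601
outer loop
vertex 2.154 3.182 2.871
vertex 2.132 4.497 1.351
vertex 1.335 3.254 2.233
endloop
endfacet
facet normal -0.463 -0.723 0.513
outer loop
vertex 2.154 3.182 2.871
vertex 1.335 3.254 2.233
vertex 2.111 2.599 2.011
endloop
endfacet
facet normal 0.464 0.723 -0.513
outer loop
vertex 2.132 4.497 1.351
vertex 2.909 3.841 1.129
vertex 2.09 3.914 0.491
endloop
endfacet
facet normal -0.885 0.404 -0.231
outer loop
vertex 2.132 4.497 1.351
vertex 2.09 3.914 0.491
vertex 1.335 3.254 2.233
endloop
endfacet
facet normal -0.885 0.404 -0.231
outer loop
vertex 1.335 3.254 2.233
vertex 2.09 3.914 0.491
vertex 1.293 2.671 1.374
endloop
endfacet
facet normal -0.463 -0.723 0.513
outer loop
vertex 1.335 3.254 2.233
vertex 1.293 2.671 1.374
vertex 2.111 2.599 2.011
endloop
endfacet
facet normal 0.464 0.722 -0.513
outer loop
vertex 2.09 3.914 0.491
vertex 2.909 3.841 1.129
vertex 2.866 3.258 0.269
endloop
endfacet
facet normal -0.478 -0.284 -0.831
outer loop
vertex 2.09 3.914 0.491
vertex 2.866 3.258 0.269
vertex 1.293 2.671 1.374
endloop
endfacet
facet normal -0.478 -0.283 -0.831
outer loop
vertex 1.293 2.671 1.374
vertex 2.866 3.258 0.269
vertex 2.069 2.015 1.151
endloop
endfacet
facet normal -0.463 -0.722 0.513
outer loop
vertex 1.293 2.671 1.374
vertex 2.069 2.015 1.151
vertex 2.111 2.599 2.011
endloop
endfacet
facet normal 0.463 0.723 -0.513
outer loop
vertex 2.866 3.258 0.269
vertex 2.909 3.841 1.129
vertex 3.685 3.186 0.907
endloop
endfacet
facet normal 0.408 -0.688 -0.601
outer loop
vertex 2.866 3.258 0.269
vertex 3.685 3.186 0.907
vertex 2.069 2.015 1.151
endloop
endfacet
facet normal 0.408 -0.688 -0.601
outer loop
vertex 2.069 2.015 1.151
vertex 3.685 3.186 0.907
vertex 2.888 1.943 1.789
endloop
endfacet
facet normal -0.463 -0.722 0.513
outer loop
vertex 2.069 2.015 1.151
vertex 2.888 1.943 1.789
vertex 2.111 2.599 2.011
endloop
endfacet
facet normal 0.463 0.723 -0.513
outer loop
vertex 3.685 3.186 0.907
vertex 2.909 3.841 1.129
vertex 3.727 3.769 1.766
endloop
endfacet
facet normal 0.885 -0.404 0.231
outer loop
vertex 3.685 3.186 0.907
vertex 3.727 3.769 1.766
vertex 2.888 1.943 1.789
endloop
endfacet
facet normal 0.885 -0.404 0.231
outer loop
vertex 2.888 1.943 1.789
vertex 3.727 3.769 1.766
vertex 2.93 2.526 2.649
endloop
endfacet
facet normal -0.464 -0.723 0.513
outer loop
vertex 2.888 1.943 1.789
vertex 2.93 2.526 2.649
vertex 2.111 2.599 2.011
endloop
endfacet

endsolid


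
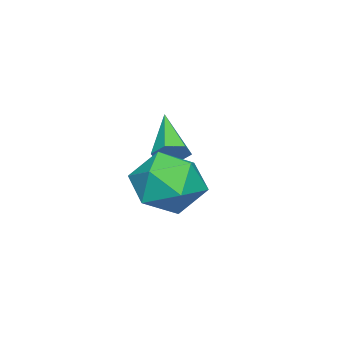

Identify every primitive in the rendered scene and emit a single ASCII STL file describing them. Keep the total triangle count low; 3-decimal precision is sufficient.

solid 
facet normal 0.683 0.445 -0.579
outer loop
vertex -2.668 1.885 -0.902
vertex -3.065 1.91 -1.351
vertex -3.027 2.362 -0.959
endloop
endfacet
facet normal 0.212 0.272 0.939
outer loop
vertex -2.668 1.885 -0.902
vertex -3.027 2.362 -0.959
vertex -4.295 1.11 -0.309
endloop
endfacet
facet normal 0.683 0.445 -0.579
outer loop
vertex -3.027 2.362 -0.959
vertex -3.065 1.91 -1.351
vertex -3.424 2.387 -1.408
endloop
endfacet
facet normal -0.486 0.736 0.471
outer loop
vertex -3.027 2.362 -0.959
vertex -3.424 2.387 -1.408
vertex -4.295 1.11 -0.309
endloop
endfacet
facet normal 0.684 0.445 -0.578
outer loop
vertex -3.424 2.387 -1.408
vertex -3.065 1.91 -1.351
vertex -3.462 1.935 -1.801
endloop
endfacet
facet normal -0.888 0.342 -0.307
outer loop
vertex -3.424 2.387 -1.408
vertex -3.462 1.935 -1.801
vertex -4.295 1.11 -0.309
endloop
endfacet
facet normal 0.684 0.444 -0.579
outer loop
vertex -3.462 1.935 -1.801
vertex -3.065 1.91 -1.351
vertex -3.103 1.457 -1.743
endloop
endfacet
facet normal -0.591 -0.519 -0.617
outer loop
vertex -3.462 1.935 -1.801
vertex -3.103 1.457 -1.743
vertex -4.295 1.11 -0.309
endloop
endfacet
facet normal 0.683 0.444 -0.579
outer loop
vertex -3.103 1.457 -1.743
vertex -3.065 1.91 -1.351
vertex -2.706 1.432 -1.294
endloop
endfacet
facet normal 0.107 -0.983 -0.149
outer loop
vertex -3.103 1.457 -1.743
vertex -2.706 1.432 -1.294
vertex -4.295 1.11 -0.309
endloop
endfacet
facet normal 0.683 0.444 -0.579
outer loop
vertex -2.706 1.432 -1.294
vertex -3.065 1.91 -1.351
vertex -2.668 1.885 -0.902
endloop
endfacet
facet normal 0.509 -0.587 0.629
outer loop
vertex -2.706 1.432 -1.294
vertex -2.668 1.885 -0.902
vertex -4.295 1.11 -0.309
endloop
endfacet
facet normal -0.459 0.781 0.423
outer loop
vertex -0.909 4.03 -1.549
vertex -1.574 3.295 -0.913
vertex -0.542 3.672 -0.489
endloop
endfacet
facet normal 0.214 0.946 0.245
outer loop
vertex -0.909 4.03 -1.549
vertex -0.542 3.672 -0.489
vertex 0.219 3.733 -1.386
endloop
endfacet
facet normal 0.288 0.842 -0.456
outer loop
vertex -0.909 4.03 -1.549
vertex 0.219 3.733 -1.386
vertex -0.343 3.395 -2.364
endloop
endfacet
facet normal -0.339 0.614 -0.713
outer loop
vertex -0.909 4.03 -1.549
vertex -0.343 3.395 -2.364
vertex -1.451 3.124 -2.071
endloop
endfacet
facet normal -0.799 0.576 -0.170
outer loop
vertex -0.909 4.03 -1.549
vertex -1.451 3.124 -2.071
vertex -1.574 3.295 -0.913
endloop
endfacet
facet normal 0.648 0.491 0.583
outer loop
vertex 0.219 3.733 -1.386
vertex -0.542 3.672 -0.489
vertex 0.251 2.816 -0.649
endloop
endfacet
facet normal -0.440 0.225 0.869
outer loop
vertex -0.542 3.672 -0.489
vertex -1.574 3.295 -0.913
vertex -0.857 2.545 -0.356
endloop
endfacet
facet normal -0.990 -0.106 -0.089
outer loop
vertex -1.574 3.295 -0.913
vertex -1.451 3.124 -2.071
vertex -1.419 2.207 -1.334
endloop
endfacet
facet normal -0.245 -0.046 -0.968
outer loop
vertex -1.451 3.124 -2.071
vertex -0.343 3.395 -2.364
vertex -0.658 2.268 -2.231
endloop
endfacet
facet normal 0.768 0.323 -0.553
outer loop
vertex -0.343 3.395 -2.364
vertex 0.219 3.733 -1.386
vertex 0.374 2.645 -1.807
endloop
endfacet
facet normal 0.339 -0.614 0.713
outer loop
vertex -0.291 1.91 -1.171
vertex 0.251 2.816 -0.649
vertex -0.857 2.545 -0.356
endloop
endfacet
facet normal -0.288 -0.842 0.456
outer loop
vertex -0.291 1.91 -1.171
vertex -0.857 2.545 -0.356
vertex -1.419 2.207 -1.334
endloop
endfacet
facet normal -0.214 -0.946 -0.245
outer loop
vertex -0.291 1.91 -1.171
vertex -1.419 2.207 -1.334
vertex -0.658 2.268 -2.231
endloop
endfacet
facet normal 0.459 -0.781 -0.423
outer loop
vertex -0.291 1.91 -1.171
vertex -0.658 2.268 -2.231
vertex 0.374 2.645 -1.807
endloop
endfacet
facet normal 0.799 -0.576 0.170
outer loop
vertex -0.291 1.91 -1.171
vertex 0.374 2.645 -1.807
vertex 0.251 2.816 -0.649
endloop
endfacet
facet normal 0.245 0.046 0.968
outer loop
vertex -0.857 2.545 -0.356
vertex 0.251 2.816 -0.649
vertex -0.542 3.672 -0.489
endloop
endfacet
facet normal -0.768 -0.323 0.553
outer loop
vertex -1.419 2.207 -1.334
vertex -0.857 2.545 -0.356
vertex -1.574 3.295 -0.913
endloop
endfacet
facet normal -0.648 -0.491 -0.583
outer loop
vertex -0.658 2.268 -2.231
vertex -1.419 2.207 -1.334
vertex -1.451 3.124 -2.071
endloop
endfacet
facet normal 0.440 -0.225 -0.869
outer loop
vertex 0.374 2.645 -1.807
vertex -0.658 2.268 -2.231
vertex -0.343 3.395 -2.364
endloop
endfacet
facet normal 0.990 0.106 0.089
outer loop
vertex 0.251 2.816 -0.649
vertex 0.374 2.645 -1.807
vertex 0.219 3.733 -1.386
endloop
endfacet

endsolid


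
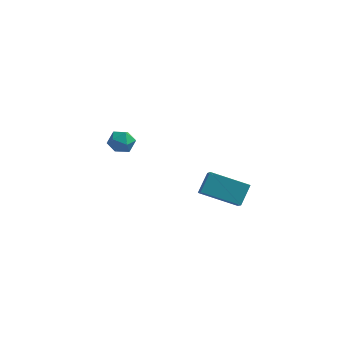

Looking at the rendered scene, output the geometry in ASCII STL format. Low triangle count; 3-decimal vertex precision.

solid 
facet normal -0.940 -0.086 0.331
outer loop
vertex 2.781 -2.643 0.985
vertex 2.319 -1.475 -0.023
vertex 2.533 -3.552 0.045
endloop
endfacet
facet normal 0.287 -0.725 0.626
outer loop
vertex 4.581 -3.365 -0.677
vertex 2.781 -2.643 0.985
vertex 2.533 -3.552 0.045
endloop
endfacet
facet normal -0.940 -0.086 0.331
outer loop
vertex 2.533 -3.552 0.045
vertex 2.319 -1.475 -0.023
vertex 2.071 -2.384 -0.962
endloop
endfacet
facet normal -0.187 -0.683 -0.706
outer loop
vertex 2.071 -2.384 -0.962
vertex 4.581 -3.365 -0.677
vertex 2.533 -3.552 0.045
endloop
endfacet
facet normal 0.187 0.683 0.706
outer loop
vertex 2.781 -2.643 0.985
vertex 4.367 -1.288 -0.745
vertex 2.319 -1.475 -0.023
endloop
endfacet
facet normal 0.287 -0.725 0.626
outer loop
vertex 4.829 -2.456 0.262
vertex 2.781 -2.643 0.985
vertex 4.581 -3.365 -0.677
endloop
endfacet
facet normal 0.187 0.683 0.706
outer loop
vertex 4.829 -2.456 0.262
vertex 4.367 -1.288 -0.745
vertex 2.781 -2.643 0.985
endloop
endfacet
facet normal -0.287 0.725 -0.626
outer loop
vertex 2.319 -1.475 -0.023
vertex 4.367 -1.288 -0.745
vertex 2.071 -2.384 -0.962
endloop
endfacet
facet normal -0.187 -0.683 -0.706
outer loop
vertex 4.119 -2.197 -1.685
vertex 4.581 -3.365 -0.677
vertex 2.071 -2.384 -0.962
endloop
endfacet
facet normal -0.287 0.725 -0.626
outer loop
vertex 2.071 -2.384 -0.962
vertex 4.367 -1.288 -0.745
vertex 4.119 -2.197 -1.685
endloop
endfacet
facet normal 0.940 0.086 -0.331
outer loop
vertex 4.119 -2.197 -1.685
vertex 4.829 -2.456 0.262
vertex 4.581 -3.365 -0.677
endloop
endfacet
facet normal 0.940 0.086 -0.331
outer loop
vertex 4.367 -1.288 -0.745
vertex 4.829 -2.456 0.262
vertex 4.119 -2.197 -1.685
endloop
endfacet
facet normal -0.315 -0.126 0.941
outer loop
vertex -3.644 1.358 0.098
vertex -3.431 0.556 0.062
vertex -2.88 1.12 0.322
endloop
endfacet
facet normal -0.078 0.539 0.838
outer loop
vertex -3.644 1.358 0.098
vertex -2.88 1.12 0.322
vertex -2.984 1.809 -0.131
endloop
endfacet
facet normal -0.461 0.832 0.310
outer loop
vertex -3.644 1.358 0.098
vertex -2.984 1.809 -0.131
vertex -3.6 1.669 -0.671
endloop
endfacet
facet normal -0.934 0.346 0.087
outer loop
vertex -3.644 1.358 0.098
vertex -3.6 1.669 -0.671
vertex -3.876 0.895 -0.552
endloop
endfacet
facet normal -0.844 -0.246 0.476
outer loop
vertex -3.644 1.358 0.098
vertex -3.876 0.895 -0.552
vertex -3.431 0.556 0.062
endloop
endfacet
facet normal 0.601 0.500 0.623
outer loop
vertex -2.984 1.809 -0.131
vertex -2.88 1.12 0.322
vertex -2.364 1.285 -0.308
endloop
endfacet
facet normal 0.217 -0.576 0.788
outer loop
vertex -2.88 1.12 0.322
vertex -3.431 0.556 0.062
vertex -2.64 0.511 -0.189
endloop
endfacet
facet normal -0.639 -0.769 0.038
outer loop
vertex -3.431 0.556 0.062
vertex -3.876 0.895 -0.552
vertex -3.256 0.371 -0.729
endloop
endfacet
facet normal -0.783 0.188 -0.592
outer loop
vertex -3.876 0.895 -0.552
vertex -3.6 1.669 -0.671
vertex -3.36 1.06 -1.182
endloop
endfacet
facet normal -0.018 0.973 -0.231
outer loop
vertex -3.6 1.669 -0.671
vertex -2.984 1.809 -0.131
vertex -2.809 1.624 -0.922
endloop
endfacet
facet normal 0.934 -0.346 -0.087
outer loop
vertex -2.596 0.822 -0.958
vertex -2.364 1.285 -0.308
vertex -2.64 0.511 -0.189
endloop
endfacet
facet normal 0.461 -0.832 -0.310
outer loop
vertex -2.596 0.822 -0.958
vertex -2.64 0.511 -0.189
vertex -3.256 0.371 -0.729
endloop
endfacet
facet normal 0.078 -0.539 -0.838
outer loop
vertex -2.596 0.822 -0.958
vertex -3.256 0.371 -0.729
vertex -3.36 1.06 -1.182
endloop
endfacet
facet normal 0.315 0.126 -0.941
outer loop
vertex -2.596 0.822 -0.958
vertex -3.36 1.06 -1.182
vertex -2.809 1.624 -0.922
endloop
endfacet
facet normal 0.844 0.246 -0.476
outer loop
vertex -2.596 0.822 -0.958
vertex -2.809 1.624 -0.922
vertex -2.364 1.285 -0.308
endloop
endfacet
facet normal 0.783 -0.188 0.592
outer loop
vertex -2.64 0.511 -0.189
vertex -2.364 1.285 -0.308
vertex -2.88 1.12 0.322
endloop
endfacet
facet normal 0.018 -0.973 0.231
outer loop
vertex -3.256 0.371 -0.729
vertex -2.64 0.511 -0.189
vertex -3.431 0.556 0.062
endloop
endfacet
facet normal -0.601 -0.500 -0.623
outer loop
vertex -3.36 1.06 -1.182
vertex -3.256 0.371 -0.729
vertex -3.876 0.895 -0.552
endloop
endfacet
facet normal -0.217 0.576 -0.788
outer loop
vertex -2.809 1.624 -0.922
vertex -3.36 1.06 -1.182
vertex -3.6 1.669 -0.671
endloop
endfacet
facet normal 0.639 0.769 -0.038
outer loop
vertex -2.364 1.285 -0.308
vertex -2.809 1.624 -0.922
vertex -2.984 1.809 -0.131
endloop
endfacet

endsolid


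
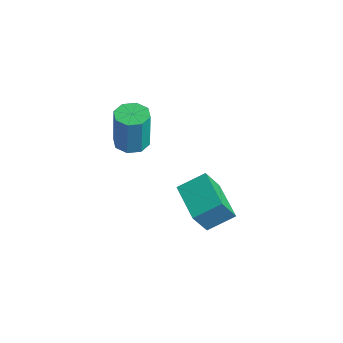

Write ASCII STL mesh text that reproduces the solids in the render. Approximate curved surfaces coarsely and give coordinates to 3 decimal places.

solid 
facet normal -0.038 -0.002 -0.999
outer loop
vertex -1.196 -1.74 1.05
vertex -1.779 -1.122 1.071
vertex -0.93 -1.146 1.039
endloop
endfacet
facet normal 0.912 -0.409 -0.033
outer loop
vertex -1.196 -1.74 1.05
vertex -0.93 -1.146 1.039
vertex -1.118 -1.736 3.169
endloop
endfacet
facet normal 0.912 -0.409 -0.033
outer loop
vertex -1.118 -1.736 3.169
vertex -0.93 -1.146 1.039
vertex -0.852 -1.142 3.158
endloop
endfacet
facet normal 0.037 0.002 0.999
outer loop
vertex -1.118 -1.736 3.169
vertex -0.852 -1.142 3.158
vertex -1.701 -1.118 3.189
endloop
endfacet
facet normal -0.038 -0.001 -0.999
outer loop
vertex -0.93 -1.146 1.039
vertex -1.779 -1.122 1.071
vertex -1.162 -0.538 1.047
endloop
endfacet
facet normal 0.934 0.357 -0.035
outer loop
vertex -0.93 -1.146 1.039
vertex -1.162 -0.538 1.047
vertex -0.852 -1.142 3.158
endloop
endfacet
facet normal 0.934 0.357 -0.035
outer loop
vertex -0.852 -1.142 3.158
vertex -1.162 -0.538 1.047
vertex -1.084 -0.534 3.165
endloop
endfacet
facet normal 0.037 0.002 0.999
outer loop
vertex -0.852 -1.142 3.158
vertex -1.084 -0.534 3.165
vertex -1.701 -1.118 3.189
endloop
endfacet
facet normal -0.037 -0.002 -0.999
outer loop
vertex -1.162 -0.538 1.047
vertex -1.779 -1.122 1.071
vertex -1.755 -0.272 1.068
endloop
endfacet
facet normal 0.409 0.913 -0.017
outer loop
vertex -1.162 -0.538 1.047
vertex -1.755 -0.272 1.068
vertex -1.084 -0.534 3.165
endloop
endfacet
facet normal 0.409 0.913 -0.017
outer loop
vertex -1.084 -0.534 3.165
vertex -1.755 -0.272 1.068
vertex -1.677 -0.268 3.187
endloop
endfacet
facet normal 0.038 0.001 0.999
outer loop
vertex -1.084 -0.534 3.165
vertex -1.677 -0.268 3.187
vertex -1.701 -1.118 3.189
endloop
endfacet
facet normal -0.037 -0.002 -0.999
outer loop
vertex -1.755 -0.272 1.068
vertex -1.779 -1.122 1.071
vertex -2.362 -0.504 1.091
endloop
endfacet
facet normal -0.357 0.934 0.011
outer loop
vertex -1.755 -0.272 1.068
vertex -2.362 -0.504 1.091
vertex -1.677 -0.268 3.187
endloop
endfacet
facet normal -0.357 0.934 0.011
outer loop
vertex -1.677 -0.268 3.187
vertex -2.362 -0.504 1.091
vertex -2.284 -0.5 3.21
endloop
endfacet
facet normal 0.037 0.001 0.999
outer loop
vertex -1.677 -0.268 3.187
vertex -2.284 -0.5 3.21
vertex -1.701 -1.118 3.189
endloop
endfacet
facet normal -0.037 -0.002 -0.999
outer loop
vertex -2.362 -0.504 1.091
vertex -1.779 -1.122 1.071
vertex -2.628 -1.098 1.102
endloop
endfacet
facet normal -0.912 0.409 0.033
outer loop
vertex -2.362 -0.504 1.091
vertex -2.628 -1.098 1.102
vertex -2.284 -0.5 3.21
endloop
endfacet
facet normal -0.912 0.409 0.033
outer loop
vertex -2.284 -0.5 3.21
vertex -2.628 -1.098 1.102
vertex -2.55 -1.094 3.221
endloop
endfacet
facet normal 0.038 0.002 0.999
outer loop
vertex -2.284 -0.5 3.21
vertex -2.55 -1.094 3.221
vertex -1.701 -1.118 3.189
endloop
endfacet
facet normal -0.037 -0.002 -0.999
outer loop
vertex -2.628 -1.098 1.102
vertex -1.779 -1.122 1.071
vertex -2.396 -1.706 1.095
endloop
endfacet
facet normal -0.934 -0.357 0.035
outer loop
vertex -2.628 -1.098 1.102
vertex -2.396 -1.706 1.095
vertex -2.55 -1.094 3.221
endloop
endfacet
facet normal -0.934 -0.357 0.035
outer loop
vertex -2.55 -1.094 3.221
vertex -2.396 -1.706 1.095
vertex -2.318 -1.702 3.213
endloop
endfacet
facet normal 0.038 0.001 0.999
outer loop
vertex -2.55 -1.094 3.221
vertex -2.318 -1.702 3.213
vertex -1.701 -1.118 3.189
endloop
endfacet
facet normal -0.038 -0.001 -0.999
outer loop
vertex -2.396 -1.706 1.095
vertex -1.779 -1.122 1.071
vertex -1.803 -1.972 1.073
endloop
endfacet
facet normal -0.409 -0.913 0.017
outer loop
vertex -2.396 -1.706 1.095
vertex -1.803 -1.972 1.073
vertex -2.318 -1.702 3.213
endloop
endfacet
facet normal -0.409 -0.913 0.017
outer loop
vertex -2.318 -1.702 3.213
vertex -1.803 -1.972 1.073
vertex -1.725 -1.968 3.192
endloop
endfacet
facet normal 0.037 0.002 0.999
outer loop
vertex -2.318 -1.702 3.213
vertex -1.725 -1.968 3.192
vertex -1.701 -1.118 3.189
endloop
endfacet
facet normal -0.037 -0.001 -0.999
outer loop
vertex -1.803 -1.972 1.073
vertex -1.779 -1.122 1.071
vertex -1.196 -1.74 1.05
endloop
endfacet
facet normal 0.357 -0.934 -0.011
outer loop
vertex -1.803 -1.972 1.073
vertex -1.196 -1.74 1.05
vertex -1.725 -1.968 3.192
endloop
endfacet
facet normal 0.357 -0.934 -0.011
outer loop
vertex -1.725 -1.968 3.192
vertex -1.196 -1.74 1.05
vertex -1.118 -1.736 3.169
endloop
endfacet
facet normal 0.037 0.002 0.999
outer loop
vertex -1.725 -1.968 3.192
vertex -1.118 -1.736 3.169
vertex -1.701 -1.118 3.189
endloop
endfacet
facet normal -0.960 0.227 0.167
outer loop
vertex -0.702 0.613 -2.541
vertex -0.267 1.932 -1.831
vertex -0.768 1.464 -4.08
endloop
endfacet
facet normal -0.279 -0.845 -0.456
outer loop
vertex 1.247 0.988 -4.429
vertex -0.702 0.613 -2.541
vertex -0.768 1.464 -4.08
endloop
endfacet
facet normal -0.960 0.227 0.167
outer loop
vertex -0.768 1.464 -4.08
vertex -0.267 1.932 -1.831
vertex -0.333 2.783 -3.37
endloop
endfacet
facet normal -0.037 0.483 -0.875
outer loop
vertex -0.333 2.783 -3.37
vertex 1.247 0.988 -4.429
vertex -0.768 1.464 -4.08
endloop
endfacet
facet normal 0.037 -0.483 0.875
outer loop
vertex -0.702 0.613 -2.541
vertex 1.748 1.456 -2.18
vertex -0.267 1.932 -1.831
endloop
endfacet
facet normal -0.279 -0.845 -0.456
outer loop
vertex 1.313 0.137 -2.89
vertex -0.702 0.613 -2.541
vertex 1.247 0.988 -4.429
endloop
endfacet
facet normal 0.037 -0.483 0.875
outer loop
vertex 1.313 0.137 -2.89
vertex 1.748 1.456 -2.18
vertex -0.702 0.613 -2.541
endloop
endfacet
facet normal 0.279 0.845 0.456
outer loop
vertex -0.267 1.932 -1.831
vertex 1.748 1.456 -2.18
vertex -0.333 2.783 -3.37
endloop
endfacet
facet normal -0.037 0.483 -0.875
outer loop
vertex 1.682 2.307 -3.719
vertex 1.247 0.988 -4.429
vertex -0.333 2.783 -3.37
endloop
endfacet
facet normal 0.279 0.845 0.456
outer loop
vertex -0.333 2.783 -3.37
vertex 1.748 1.456 -2.18
vertex 1.682 2.307 -3.719
endloop
endfacet
facet normal 0.960 -0.227 -0.167
outer loop
vertex 1.682 2.307 -3.719
vertex 1.313 0.137 -2.89
vertex 1.247 0.988 -4.429
endloop
endfacet
facet normal 0.960 -0.227 -0.167
outer loop
vertex 1.748 1.456 -2.18
vertex 1.313 0.137 -2.89
vertex 1.682 2.307 -3.719
endloop
endfacet

endsolid


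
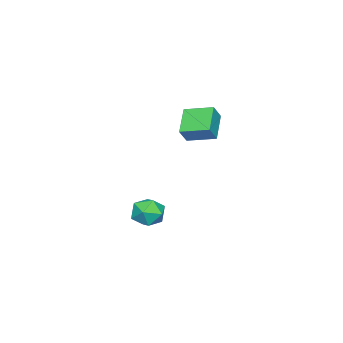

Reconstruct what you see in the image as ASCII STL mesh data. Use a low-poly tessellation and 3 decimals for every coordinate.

solid 
facet normal -0.772 -0.278 0.571
outer loop
vertex -2.929 -0.959 3.543
vertex -3.211 0.517 3.879
vertex -3.543 -0.895 2.744
endloop
endfacet
facet normal 0.183 -0.959 -0.218
outer loop
vertex -2.269 -0.437 1.801
vertex -2.929 -0.959 3.543
vertex -3.543 -0.895 2.744
endloop
endfacet
facet normal -0.772 -0.278 0.571
outer loop
vertex -3.543 -0.895 2.744
vertex -3.211 0.517 3.879
vertex -3.825 0.581 3.08
endloop
endfacet
facet normal -0.608 0.064 -0.791
outer loop
vertex -3.825 0.581 3.08
vertex -2.269 -0.437 1.801
vertex -3.543 -0.895 2.744
endloop
endfacet
facet normal 0.608 -0.064 0.791
outer loop
vertex -2.929 -0.959 3.543
vertex -1.937 0.975 2.936
vertex -3.211 0.517 3.879
endloop
endfacet
facet normal 0.183 -0.959 -0.218
outer loop
vertex -1.655 -0.501 2.6
vertex -2.929 -0.959 3.543
vertex -2.269 -0.437 1.801
endloop
endfacet
facet normal 0.608 -0.064 0.791
outer loop
vertex -1.655 -0.501 2.6
vertex -1.937 0.975 2.936
vertex -2.929 -0.959 3.543
endloop
endfacet
facet normal -0.183 0.959 0.218
outer loop
vertex -3.211 0.517 3.879
vertex -1.937 0.975 2.936
vertex -3.825 0.581 3.08
endloop
endfacet
facet normal -0.608 0.064 -0.791
outer loop
vertex -2.551 1.039 2.137
vertex -2.269 -0.437 1.801
vertex -3.825 0.581 3.08
endloop
endfacet
facet normal -0.183 0.959 0.218
outer loop
vertex -3.825 0.581 3.08
vertex -1.937 0.975 2.936
vertex -2.551 1.039 2.137
endloop
endfacet
facet normal 0.772 0.278 -0.571
outer loop
vertex -2.551 1.039 2.137
vertex -1.655 -0.501 2.6
vertex -2.269 -0.437 1.801
endloop
endfacet
facet normal 0.772 0.278 -0.571
outer loop
vertex -1.937 0.975 2.936
vertex -1.655 -0.501 2.6
vertex -2.551 1.039 2.137
endloop
endfacet
facet normal -0.832 0.432 -0.349
outer loop
vertex -2.127 -1.719 -3.97
vertex -2.64 -2.518 -3.737
vertex -2.537 -1.795 -3.086
endloop
endfacet
facet normal -0.377 0.921 -0.096
outer loop
vertex -2.127 -1.719 -3.97
vertex -2.537 -1.795 -3.086
vertex -1.632 -1.434 -3.176
endloop
endfacet
facet normal 0.236 0.858 -0.455
outer loop
vertex -2.127 -1.719 -3.97
vertex -1.632 -1.434 -3.176
vertex -1.177 -1.934 -3.882
endloop
endfacet
facet normal 0.161 0.332 -0.929
outer loop
vertex -2.127 -1.719 -3.97
vertex -1.177 -1.934 -3.882
vertex -1.799 -2.603 -4.229
endloop
endfacet
facet normal -0.499 0.068 -0.864
outer loop
vertex -2.127 -1.719 -3.97
vertex -1.799 -2.603 -4.229
vertex -2.64 -2.518 -3.737
endloop
endfacet
facet normal -0.248 0.769 0.589
outer loop
vertex -1.632 -1.434 -3.176
vertex -2.537 -1.795 -3.086
vertex -1.841 -2.057 -2.451
endloop
endfacet
facet normal -0.983 -0.022 0.180
outer loop
vertex -2.537 -1.795 -3.086
vertex -2.64 -2.518 -3.737
vertex -2.463 -2.726 -2.798
endloop
endfacet
facet normal -0.445 -0.612 -0.654
outer loop
vertex -2.64 -2.518 -3.737
vertex -1.799 -2.603 -4.229
vertex -2.008 -3.226 -3.504
endloop
endfacet
facet normal 0.623 -0.185 -0.760
outer loop
vertex -1.799 -2.603 -4.229
vertex -1.177 -1.934 -3.882
vertex -1.103 -2.865 -3.594
endloop
endfacet
facet normal 0.745 0.667 0.007
outer loop
vertex -1.177 -1.934 -3.882
vertex -1.632 -1.434 -3.176
vertex -1.0 -2.142 -2.943
endloop
endfacet
facet normal -0.161 -0.332 0.929
outer loop
vertex -1.513 -2.941 -2.71
vertex -1.841 -2.057 -2.451
vertex -2.463 -2.726 -2.798
endloop
endfacet
facet normal -0.236 -0.858 0.455
outer loop
vertex -1.513 -2.941 -2.71
vertex -2.463 -2.726 -2.798
vertex -2.008 -3.226 -3.504
endloop
endfacet
facet normal 0.377 -0.921 0.096
outer loop
vertex -1.513 -2.941 -2.71
vertex -2.008 -3.226 -3.504
vertex -1.103 -2.865 -3.594
endloop
endfacet
facet normal 0.832 -0.432 0.349
outer loop
vertex -1.513 -2.941 -2.71
vertex -1.103 -2.865 -3.594
vertex -1.0 -2.142 -2.943
endloop
endfacet
facet normal 0.499 -0.068 0.864
outer loop
vertex -1.513 -2.941 -2.71
vertex -1.0 -2.142 -2.943
vertex -1.841 -2.057 -2.451
endloop
endfacet
facet normal -0.623 0.185 0.760
outer loop
vertex -2.463 -2.726 -2.798
vertex -1.841 -2.057 -2.451
vertex -2.537 -1.795 -3.086
endloop
endfacet
facet normal -0.745 -0.667 -0.007
outer loop
vertex -2.008 -3.226 -3.504
vertex -2.463 -2.726 -2.798
vertex -2.64 -2.518 -3.737
endloop
endfacet
facet normal 0.248 -0.769 -0.589
outer loop
vertex -1.103 -2.865 -3.594
vertex -2.008 -3.226 -3.504
vertex -1.799 -2.603 -4.229
endloop
endfacet
facet normal 0.983 0.022 -0.180
outer loop
vertex -1.0 -2.142 -2.943
vertex -1.103 -2.865 -3.594
vertex -1.177 -1.934 -3.882
endloop
endfacet
facet normal 0.445 0.612 0.654
outer loop
vertex -1.841 -2.057 -2.451
vertex -1.0 -2.142 -2.943
vertex -1.632 -1.434 -3.176
endloop
endfacet

endsolid


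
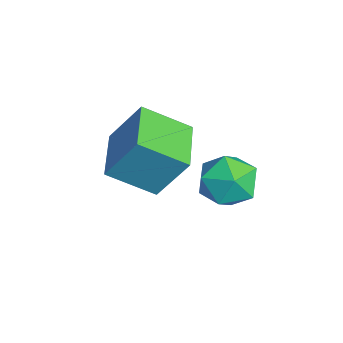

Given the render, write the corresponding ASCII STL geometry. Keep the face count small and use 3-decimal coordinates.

solid 
facet normal -0.419 0.501 0.757
outer loop
vertex 0.506 2.049 1.588
vertex 1.146 1.55 2.272
vertex 1.451 2.467 1.834
endloop
endfacet
facet normal -0.434 0.887 0.158
outer loop
vertex 0.506 2.049 1.588
vertex 1.451 2.467 1.834
vertex 1.11 2.48 0.828
endloop
endfacet
facet normal -0.789 0.514 -0.335
outer loop
vertex 0.506 2.049 1.588
vertex 1.11 2.48 0.828
vertex 0.594 1.569 0.645
endloop
endfacet
facet normal -0.994 -0.103 -0.040
outer loop
vertex 0.506 2.049 1.588
vertex 0.594 1.569 0.645
vertex 0.617 0.994 1.538
endloop
endfacet
facet normal -0.765 -0.111 0.635
outer loop
vertex 0.506 2.049 1.588
vertex 0.617 0.994 1.538
vertex 1.146 1.55 2.272
endloop
endfacet
facet normal 0.238 0.969 -0.068
outer loop
vertex 1.11 2.48 0.828
vertex 1.451 2.467 1.834
vertex 2.123 2.246 1.042
endloop
endfacet
facet normal 0.262 0.343 0.902
outer loop
vertex 1.451 2.467 1.834
vertex 1.146 1.55 2.272
vertex 2.146 1.671 1.935
endloop
endfacet
facet normal -0.298 -0.645 0.703
outer loop
vertex 1.146 1.55 2.272
vertex 0.617 0.994 1.538
vertex 1.63 0.76 1.752
endloop
endfacet
facet normal -0.668 -0.633 -0.390
outer loop
vertex 0.617 0.994 1.538
vertex 0.594 1.569 0.645
vertex 1.289 0.773 0.746
endloop
endfacet
facet normal -0.337 0.365 -0.868
outer loop
vertex 0.594 1.569 0.645
vertex 1.11 2.48 0.828
vertex 1.594 1.69 0.308
endloop
endfacet
facet normal 0.994 0.103 0.040
outer loop
vertex 2.234 1.191 0.992
vertex 2.123 2.246 1.042
vertex 2.146 1.671 1.935
endloop
endfacet
facet normal 0.789 -0.514 0.335
outer loop
vertex 2.234 1.191 0.992
vertex 2.146 1.671 1.935
vertex 1.63 0.76 1.752
endloop
endfacet
facet normal 0.434 -0.887 -0.158
outer loop
vertex 2.234 1.191 0.992
vertex 1.63 0.76 1.752
vertex 1.289 0.773 0.746
endloop
endfacet
facet normal 0.419 -0.501 -0.757
outer loop
vertex 2.234 1.191 0.992
vertex 1.289 0.773 0.746
vertex 1.594 1.69 0.308
endloop
endfacet
facet normal 0.765 0.111 -0.635
outer loop
vertex 2.234 1.191 0.992
vertex 1.594 1.69 0.308
vertex 2.123 2.246 1.042
endloop
endfacet
facet normal 0.668 0.633 0.390
outer loop
vertex 2.146 1.671 1.935
vertex 2.123 2.246 1.042
vertex 1.451 2.467 1.834
endloop
endfacet
facet normal 0.337 -0.365 0.868
outer loop
vertex 1.63 0.76 1.752
vertex 2.146 1.671 1.935
vertex 1.146 1.55 2.272
endloop
endfacet
facet normal -0.238 -0.969 0.068
outer loop
vertex 1.289 0.773 0.746
vertex 1.63 0.76 1.752
vertex 0.617 0.994 1.538
endloop
endfacet
facet normal -0.262 -0.343 -0.902
outer loop
vertex 1.594 1.69 0.308
vertex 1.289 0.773 0.746
vertex 0.594 1.569 0.645
endloop
endfacet
facet normal 0.298 0.645 -0.703
outer loop
vertex 2.123 2.246 1.042
vertex 1.594 1.69 0.308
vertex 1.11 2.48 0.828
endloop
endfacet
facet normal -0.975 0.203 0.090
outer loop
vertex -2.907 -1.41 0.237
vertex -2.551 -0.418 1.866
vertex -2.669 0.186 -0.786
endloop
endfacet
facet normal -0.183 -0.511 -0.840
outer loop
vertex -0.709 -0.222 -0.966
vertex -2.907 -1.41 0.237
vertex -2.669 0.186 -0.786
endloop
endfacet
facet normal -0.975 0.203 0.090
outer loop
vertex -2.669 0.186 -0.786
vertex -2.551 -0.418 1.866
vertex -2.313 1.177 0.843
endloop
endfacet
facet normal 0.125 0.835 -0.535
outer loop
vertex -2.313 1.177 0.843
vertex -0.709 -0.222 -0.966
vertex -2.669 0.186 -0.786
endloop
endfacet
facet normal -0.125 -0.835 0.536
outer loop
vertex -2.907 -1.41 0.237
vertex -0.591 -0.826 1.686
vertex -2.551 -0.418 1.866
endloop
endfacet
facet normal -0.183 -0.511 -0.840
outer loop
vertex -0.947 -1.817 0.057
vertex -2.907 -1.41 0.237
vertex -0.709 -0.222 -0.966
endloop
endfacet
facet normal -0.124 -0.835 0.535
outer loop
vertex -0.947 -1.817 0.057
vertex -0.591 -0.826 1.686
vertex -2.907 -1.41 0.237
endloop
endfacet
facet normal 0.184 0.511 0.840
outer loop
vertex -2.551 -0.418 1.866
vertex -0.591 -0.826 1.686
vertex -2.313 1.177 0.843
endloop
endfacet
facet normal 0.124 0.835 -0.536
outer loop
vertex -0.353 0.77 0.663
vertex -0.709 -0.222 -0.966
vertex -2.313 1.177 0.843
endloop
endfacet
facet normal 0.183 0.511 0.840
outer loop
vertex -2.313 1.177 0.843
vertex -0.591 -0.826 1.686
vertex -0.353 0.77 0.663
endloop
endfacet
facet normal 0.975 -0.203 -0.090
outer loop
vertex -0.353 0.77 0.663
vertex -0.947 -1.817 0.057
vertex -0.709 -0.222 -0.966
endloop
endfacet
facet normal 0.975 -0.203 -0.090
outer loop
vertex -0.591 -0.826 1.686
vertex -0.947 -1.817 0.057
vertex -0.353 0.77 0.663
endloop
endfacet

endsolid


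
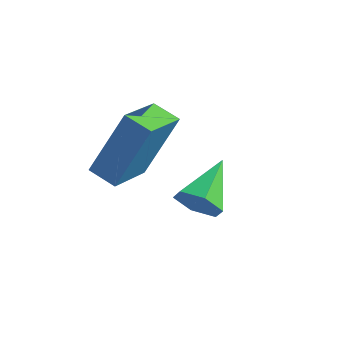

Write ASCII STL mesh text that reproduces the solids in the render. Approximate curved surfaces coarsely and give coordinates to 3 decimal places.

solid 
facet normal 0.114 -0.934 -0.337
outer loop
vertex 1.223 -0.919 3.596
vertex 0.93 -0.754 3.04
vertex 1.575 -0.696 3.097
endloop
endfacet
facet normal 0.733 0.255 0.631
outer loop
vertex 1.223 -0.919 3.596
vertex 1.575 -0.696 3.097
vertex 0.77 0.574 3.52
endloop
endfacet
facet normal 0.114 -0.934 -0.338
outer loop
vertex 1.575 -0.696 3.097
vertex 0.93 -0.754 3.04
vertex 1.281 -0.531 2.541
endloop
endfacet
facet normal 0.781 0.576 -0.242
outer loop
vertex 1.575 -0.696 3.097
vertex 1.281 -0.531 2.541
vertex 0.77 0.574 3.52
endloop
endfacet
facet normal 0.112 -0.934 -0.339
outer loop
vertex 1.281 -0.531 2.541
vertex 0.93 -0.754 3.04
vertex 0.636 -0.588 2.485
endloop
endfacet
facet normal 0.006 0.665 -0.747
outer loop
vertex 1.281 -0.531 2.541
vertex 0.636 -0.588 2.485
vertex 0.77 0.574 3.52
endloop
endfacet
facet normal 0.112 -0.934 -0.339
outer loop
vertex 0.636 -0.588 2.485
vertex 0.93 -0.754 3.04
vertex 0.285 -0.811 2.984
endloop
endfacet
facet normal -0.817 0.433 -0.381
outer loop
vertex 0.636 -0.588 2.485
vertex 0.285 -0.811 2.984
vertex 0.77 0.574 3.52
endloop
endfacet
facet normal 0.112 -0.935 -0.336
outer loop
vertex 0.285 -0.811 2.984
vertex 0.93 -0.754 3.04
vertex 0.578 -0.976 3.54
endloop
endfacet
facet normal -0.865 0.113 0.489
outer loop
vertex 0.285 -0.811 2.984
vertex 0.578 -0.976 3.54
vertex 0.77 0.574 3.52
endloop
endfacet
facet normal 0.112 -0.935 -0.336
outer loop
vertex 0.578 -0.976 3.54
vertex 0.93 -0.754 3.04
vertex 1.223 -0.919 3.596
endloop
endfacet
facet normal -0.089 0.024 0.996
outer loop
vertex 0.578 -0.976 3.54
vertex 1.223 -0.919 3.596
vertex 0.77 0.574 3.52
endloop
endfacet
facet normal -0.971 0.044 0.234
outer loop
vertex -1.873 0.38 4.007
vertex -1.992 1.815 3.244
vertex -2.315 -0.54 2.345
endloop
endfacet
facet normal 0.073 -0.881 0.468
outer loop
vertex -1.528 -0.575 2.156
vertex -1.873 0.38 4.007
vertex -2.315 -0.54 2.345
endloop
endfacet
facet normal -0.971 0.044 0.234
outer loop
vertex -2.315 -0.54 2.345
vertex -1.992 1.815 3.244
vertex -2.434 0.896 1.582
endloop
endfacet
facet normal -0.226 -0.472 -0.852
outer loop
vertex -2.434 0.896 1.582
vertex -1.528 -0.575 2.156
vertex -2.315 -0.54 2.345
endloop
endfacet
facet normal 0.226 0.472 0.852
outer loop
vertex -1.873 0.38 4.007
vertex -1.205 1.78 3.055
vertex -1.992 1.815 3.244
endloop
endfacet
facet normal 0.072 -0.881 0.468
outer loop
vertex -1.086 0.344 3.818
vertex -1.873 0.38 4.007
vertex -1.528 -0.575 2.156
endloop
endfacet
facet normal 0.226 0.472 0.852
outer loop
vertex -1.086 0.344 3.818
vertex -1.205 1.78 3.055
vertex -1.873 0.38 4.007
endloop
endfacet
facet normal -0.073 0.881 -0.468
outer loop
vertex -1.992 1.815 3.244
vertex -1.205 1.78 3.055
vertex -2.434 0.896 1.582
endloop
endfacet
facet normal -0.226 -0.472 -0.852
outer loop
vertex -1.647 0.86 1.393
vertex -1.528 -0.575 2.156
vertex -2.434 0.896 1.582
endloop
endfacet
facet normal -0.072 0.881 -0.468
outer loop
vertex -2.434 0.896 1.582
vertex -1.205 1.78 3.055
vertex -1.647 0.86 1.393
endloop
endfacet
facet normal 0.971 -0.044 -0.234
outer loop
vertex -1.647 0.86 1.393
vertex -1.086 0.344 3.818
vertex -1.528 -0.575 2.156
endloop
endfacet
facet normal 0.971 -0.044 -0.234
outer loop
vertex -1.205 1.78 3.055
vertex -1.086 0.344 3.818
vertex -1.647 0.86 1.393
endloop
endfacet

endsolid
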